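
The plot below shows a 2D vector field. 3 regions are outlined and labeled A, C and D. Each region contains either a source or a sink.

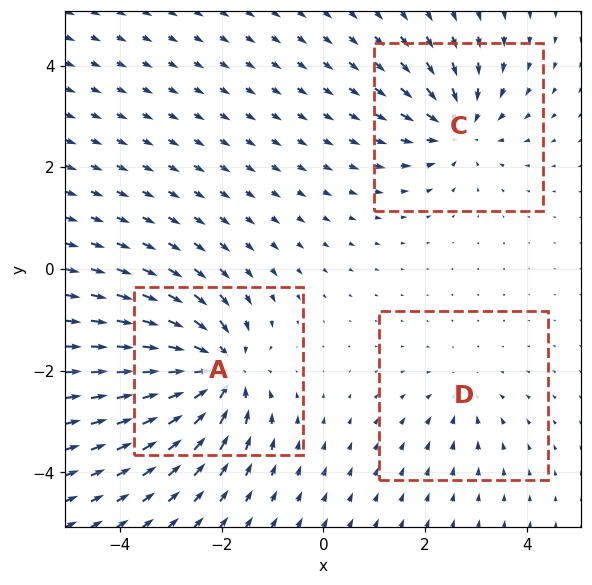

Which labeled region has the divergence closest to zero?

Divergence at each region's feature centre — A: about -6, C: about -4, D: about -2. Region D is closest to zero.

D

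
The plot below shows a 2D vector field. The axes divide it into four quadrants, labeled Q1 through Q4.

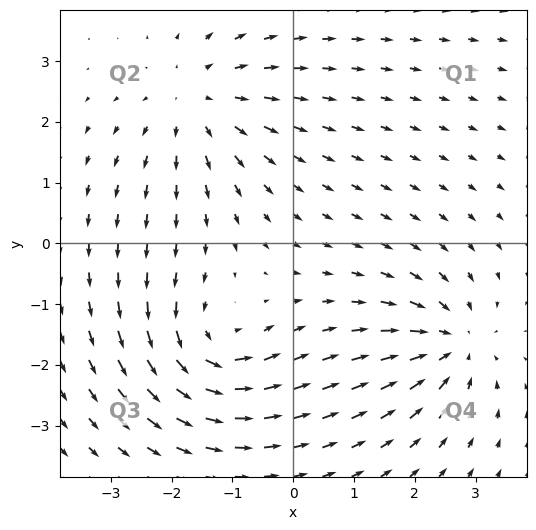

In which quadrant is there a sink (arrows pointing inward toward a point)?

Q4

The sink sits at approximately (2.6, -1.7), which lies in quadrant Q4. The divergence there is about -4, negative as expected for a sink.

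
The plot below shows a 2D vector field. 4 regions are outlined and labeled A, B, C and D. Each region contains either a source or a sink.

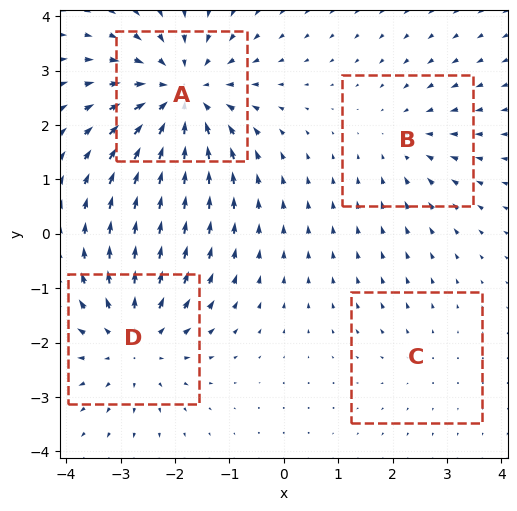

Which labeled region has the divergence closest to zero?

C

Divergence at each region's feature centre — A: about -6, B: about -3, C: about +2, D: about +4. Region C is closest to zero.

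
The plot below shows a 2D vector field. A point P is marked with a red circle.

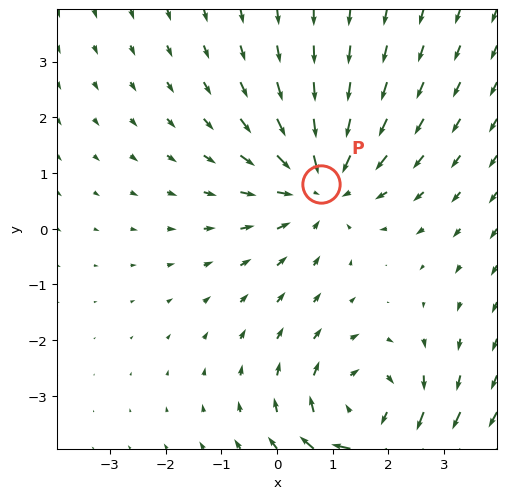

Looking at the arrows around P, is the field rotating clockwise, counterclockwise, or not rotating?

Near P at (0.8, 0.8) the arrows show no circulation. The curl there is ≈0.

not rotating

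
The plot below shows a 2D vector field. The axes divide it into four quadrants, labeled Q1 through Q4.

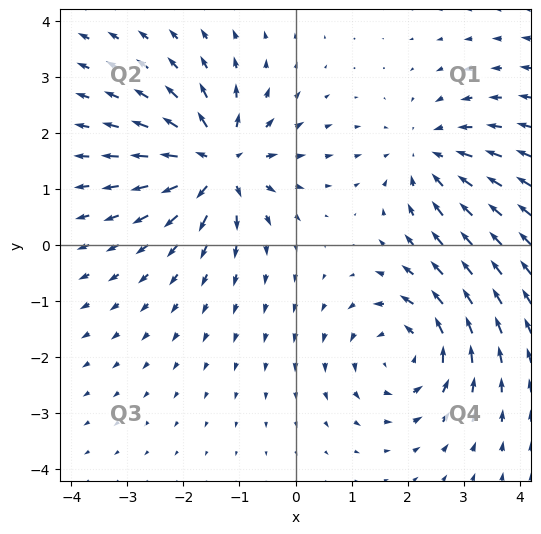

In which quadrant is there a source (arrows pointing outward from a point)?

Q2

The source sits at approximately (-1.4, 1.5), which lies in quadrant Q2. The divergence there is about +5, positive as expected for a source.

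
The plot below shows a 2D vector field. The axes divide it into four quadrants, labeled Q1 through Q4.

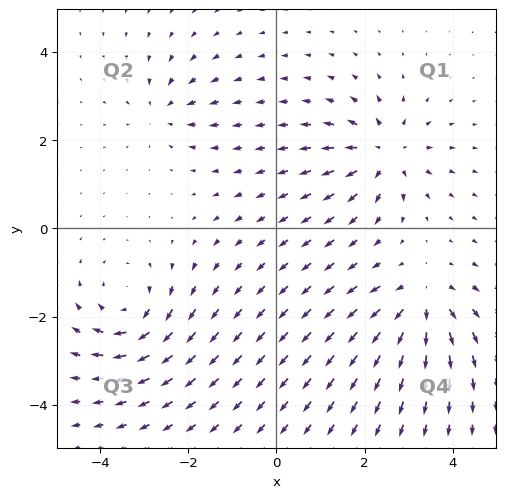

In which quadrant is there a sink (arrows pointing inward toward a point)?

The sink sits at approximately (-2.5, 2.7), which lies in quadrant Q2. The divergence there is about -4, negative as expected for a sink.

Q2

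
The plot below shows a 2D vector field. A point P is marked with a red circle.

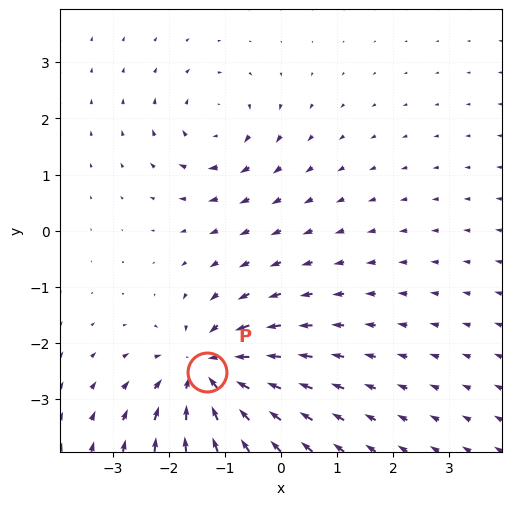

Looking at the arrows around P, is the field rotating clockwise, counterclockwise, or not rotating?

not rotating

Near P at (-1.3, -2.5) the arrows show no circulation. The curl there is ≈0.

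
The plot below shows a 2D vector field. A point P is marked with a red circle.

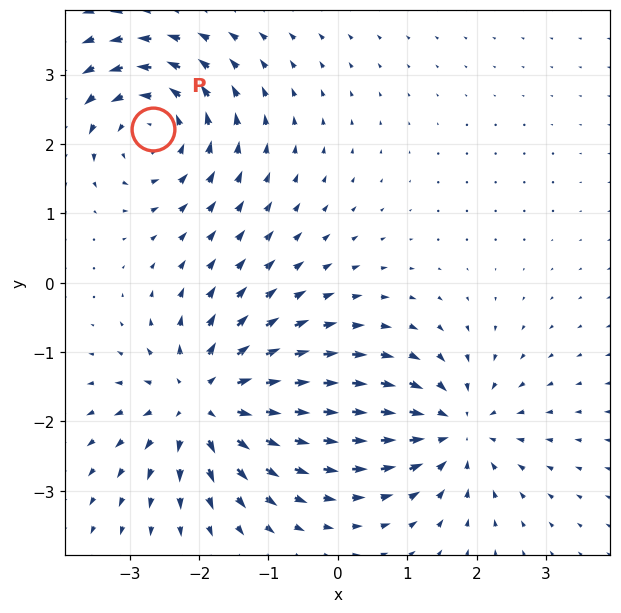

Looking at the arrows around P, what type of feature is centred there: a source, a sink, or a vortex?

vortex

At P (-2.7, 2.2) the arrows circulate counterclockwise. Divergence ≈0, curl about +5 — near-zero divergence with nonzero curl is a vortex.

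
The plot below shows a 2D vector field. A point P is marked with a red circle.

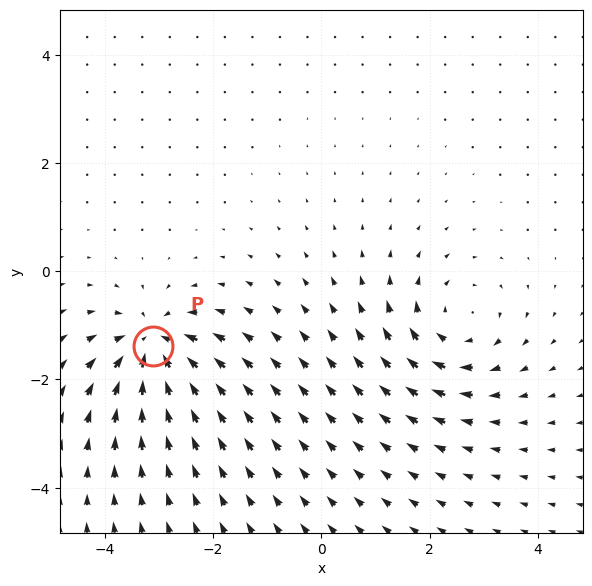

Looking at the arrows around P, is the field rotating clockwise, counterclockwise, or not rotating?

not rotating

Near P at (-3.1, -1.4) the arrows show no circulation. The curl there is ≈0.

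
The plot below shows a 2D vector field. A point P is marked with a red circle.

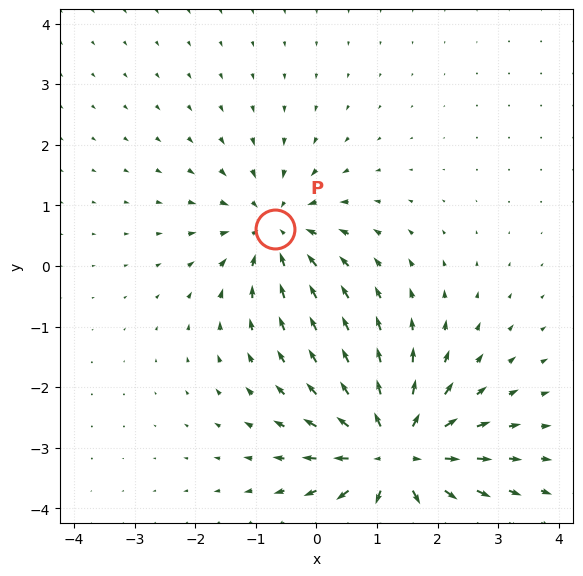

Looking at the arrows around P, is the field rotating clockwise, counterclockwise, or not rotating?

not rotating

Near P at (-0.7, 0.6) the arrows show no circulation. The curl there is ≈0.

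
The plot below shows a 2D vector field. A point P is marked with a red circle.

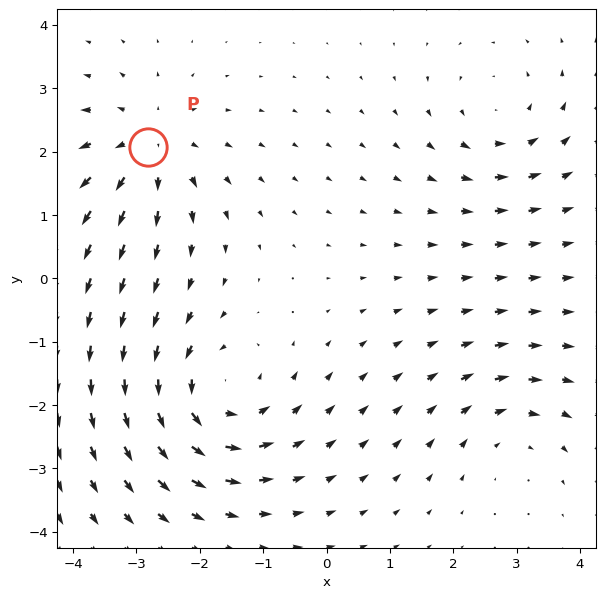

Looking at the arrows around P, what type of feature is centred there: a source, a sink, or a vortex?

At P (-2.8, 2.1) the arrows spread outward. Divergence about +4, curl ≈0 — positive divergence with near-zero curl is a source.

source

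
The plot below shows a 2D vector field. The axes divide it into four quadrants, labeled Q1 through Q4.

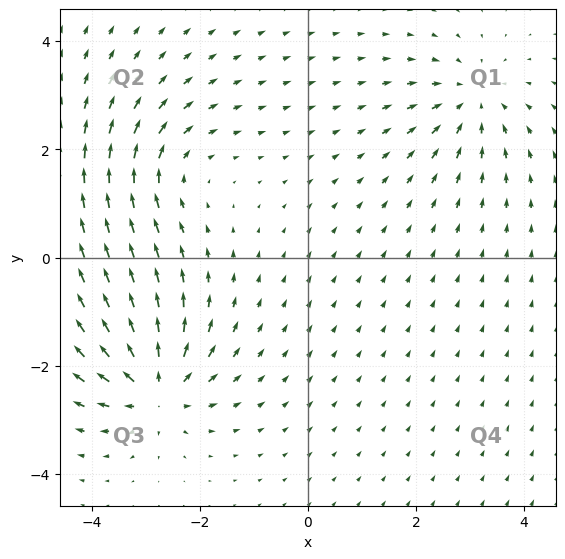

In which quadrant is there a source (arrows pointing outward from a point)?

Q3

The source sits at approximately (-2.8, -2.4), which lies in quadrant Q3. The divergence there is about +7, positive as expected for a source.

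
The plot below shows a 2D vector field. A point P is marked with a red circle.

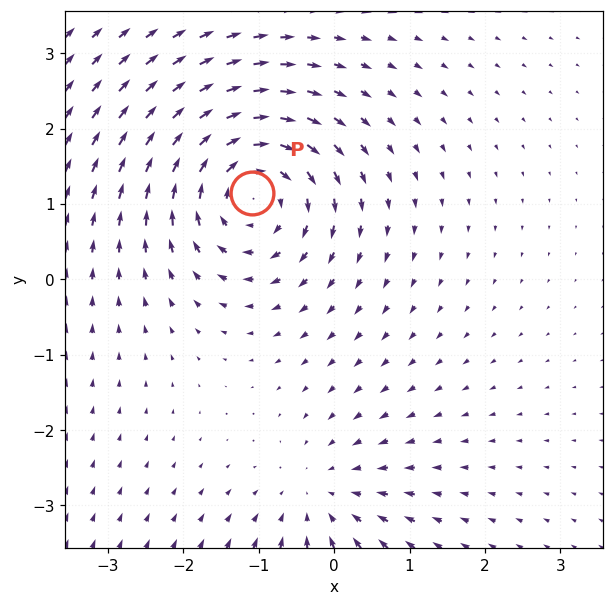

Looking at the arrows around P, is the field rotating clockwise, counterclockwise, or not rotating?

clockwise

Near P at (-1.1, 1.1) the arrows circulate clockwise. The curl (z-component) there is about -5; negative curl means clockwise rotation.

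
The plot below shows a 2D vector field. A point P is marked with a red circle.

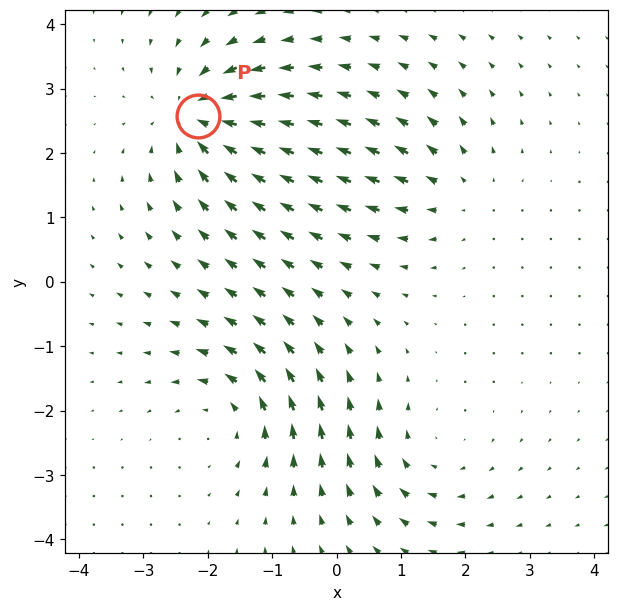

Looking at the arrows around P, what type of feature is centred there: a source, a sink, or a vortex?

At P (-2.2, 2.6) the arrows converge inward. Divergence about -6, curl ≈0 — negative divergence with near-zero curl is a sink.

sink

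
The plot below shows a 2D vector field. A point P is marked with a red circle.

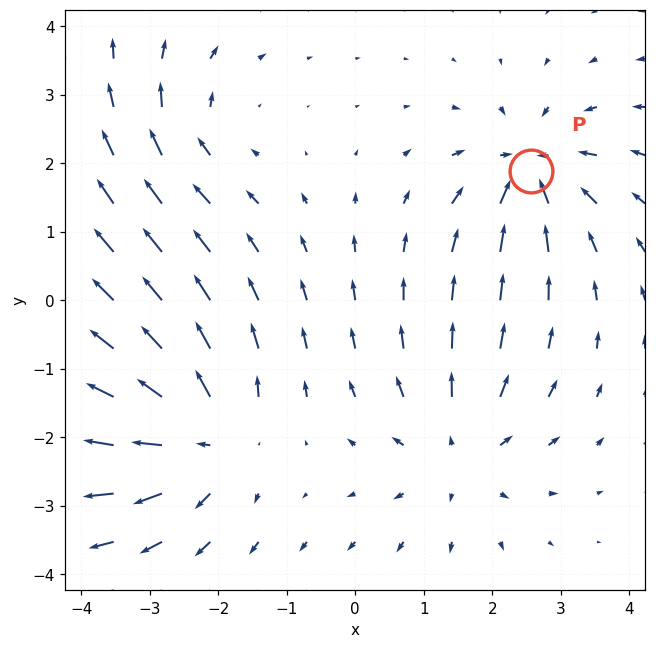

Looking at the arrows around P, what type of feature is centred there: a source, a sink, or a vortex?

At P (2.6, 1.9) the arrows converge inward. Divergence about -5, curl ≈0 — negative divergence with near-zero curl is a sink.

sink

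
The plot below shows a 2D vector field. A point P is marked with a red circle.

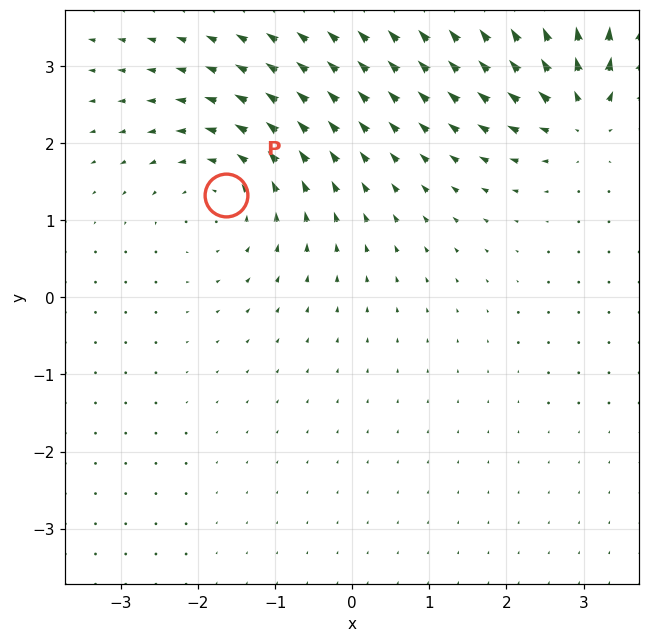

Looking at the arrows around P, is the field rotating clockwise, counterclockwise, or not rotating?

counterclockwise

Near P at (-1.6, 1.3) the arrows circulate counterclockwise. The curl (z-component) there is about +4; positive curl means counterclockwise rotation.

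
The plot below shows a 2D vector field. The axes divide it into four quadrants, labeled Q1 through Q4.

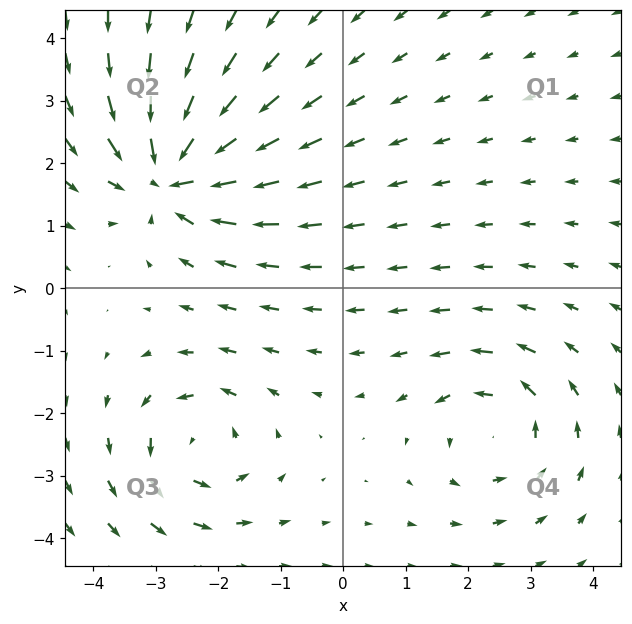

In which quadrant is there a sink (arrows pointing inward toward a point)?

The sink sits at approximately (-2.7, 1.8), which lies in quadrant Q2. The divergence there is about -6, negative as expected for a sink.

Q2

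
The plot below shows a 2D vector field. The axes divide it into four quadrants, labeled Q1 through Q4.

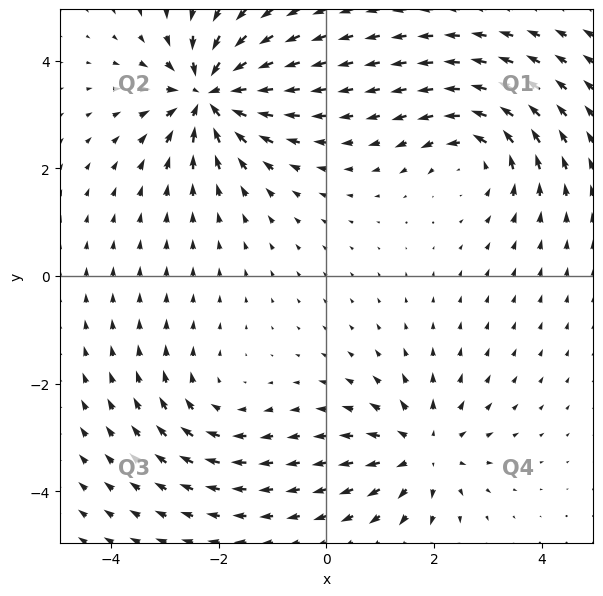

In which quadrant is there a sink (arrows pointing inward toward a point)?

Q2

The sink sits at approximately (-2.2, 3.4), which lies in quadrant Q2. The divergence there is about -6, negative as expected for a sink.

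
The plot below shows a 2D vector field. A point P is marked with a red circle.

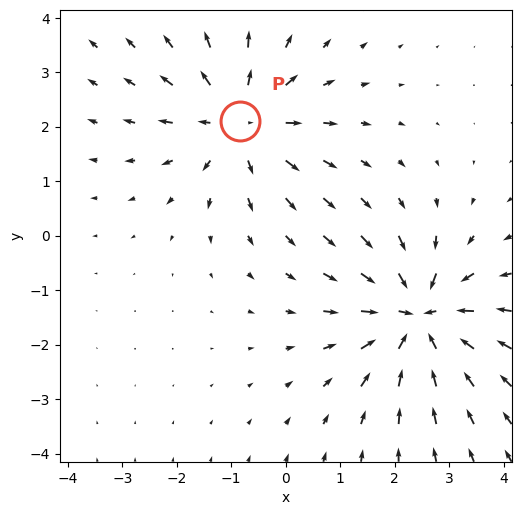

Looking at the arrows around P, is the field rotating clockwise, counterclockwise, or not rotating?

Near P at (-0.8, 2.1) the arrows show no circulation. The curl there is ≈0.

not rotating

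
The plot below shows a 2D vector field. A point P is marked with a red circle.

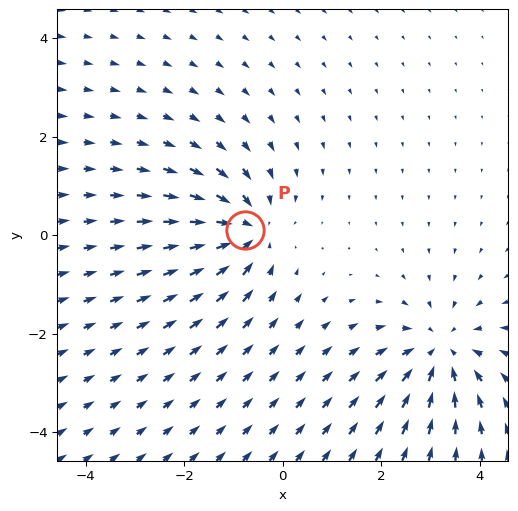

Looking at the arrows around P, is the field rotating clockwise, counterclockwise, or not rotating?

Near P at (-0.8, 0.1) the arrows show no circulation. The curl there is ≈0.

not rotating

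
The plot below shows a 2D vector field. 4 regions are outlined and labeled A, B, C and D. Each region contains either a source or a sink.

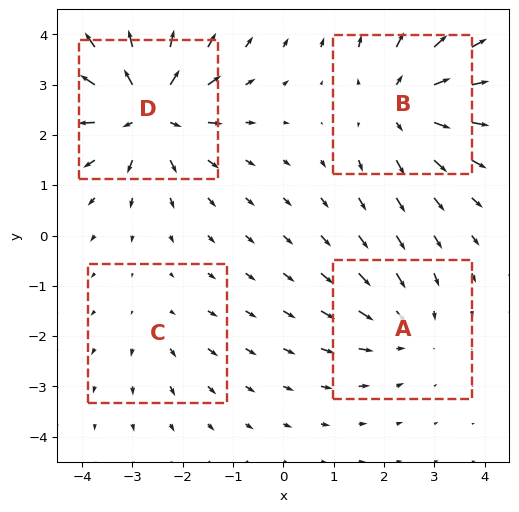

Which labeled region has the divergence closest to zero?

Divergence at each region's feature centre — A: about -4, B: about +5, C: about +2, D: about +7. Region C is closest to zero.

C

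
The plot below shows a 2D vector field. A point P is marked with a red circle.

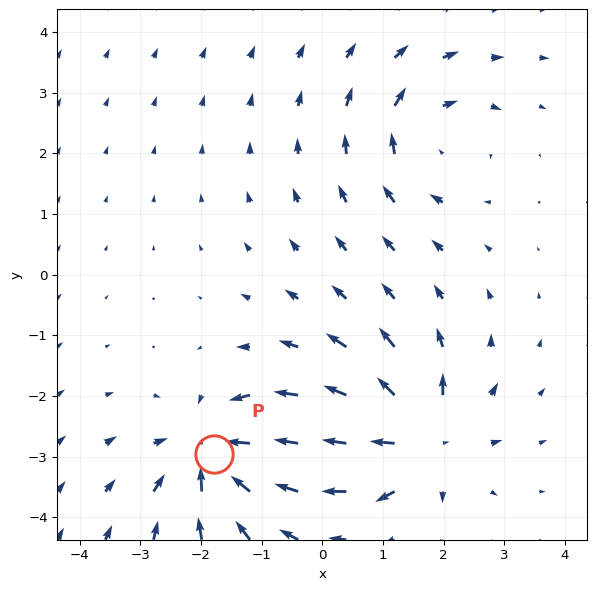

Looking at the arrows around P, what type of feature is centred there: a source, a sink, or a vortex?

sink

At P (-1.8, -3.0) the arrows converge inward. Divergence about -6, curl ≈0 — negative divergence with near-zero curl is a sink.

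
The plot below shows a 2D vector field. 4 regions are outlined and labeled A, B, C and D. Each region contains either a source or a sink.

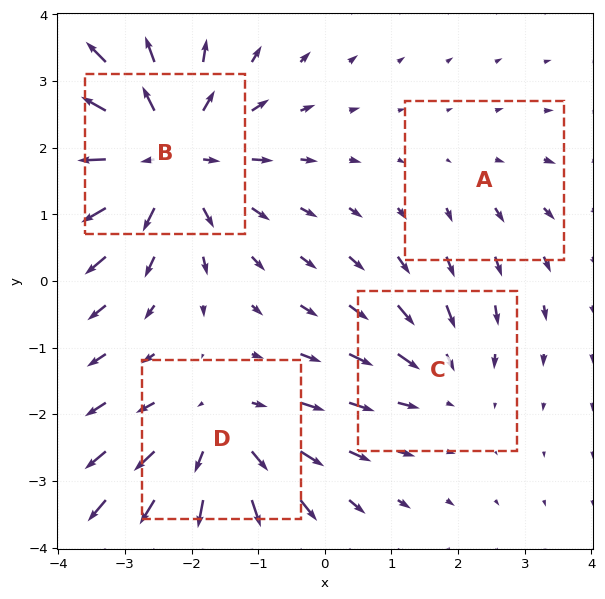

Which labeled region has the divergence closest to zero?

Divergence at each region's feature centre — A: about +2, B: about +6, C: about -3, D: about +4. Region A is closest to zero.

A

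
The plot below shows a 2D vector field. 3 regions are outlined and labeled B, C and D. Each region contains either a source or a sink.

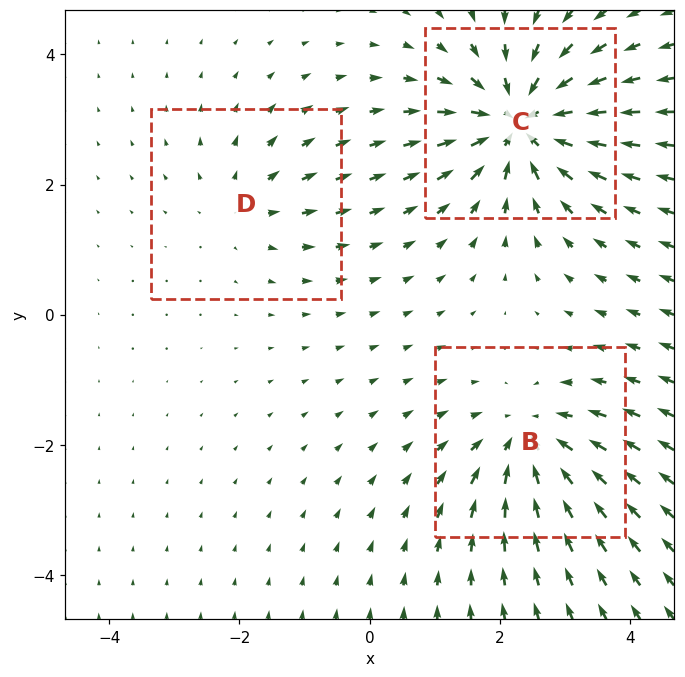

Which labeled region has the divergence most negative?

Divergence at each region's feature centre — B: about -4, C: about -5, D: about +2. Region C is most negative.

C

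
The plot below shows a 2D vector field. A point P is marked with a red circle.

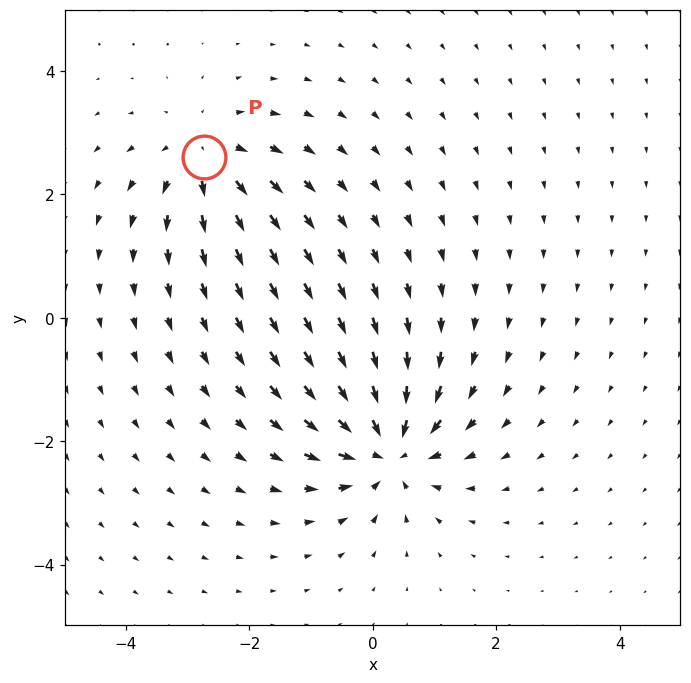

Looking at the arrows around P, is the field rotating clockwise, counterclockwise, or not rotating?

Near P at (-2.7, 2.6) the arrows show no circulation. The curl there is ≈0.

not rotating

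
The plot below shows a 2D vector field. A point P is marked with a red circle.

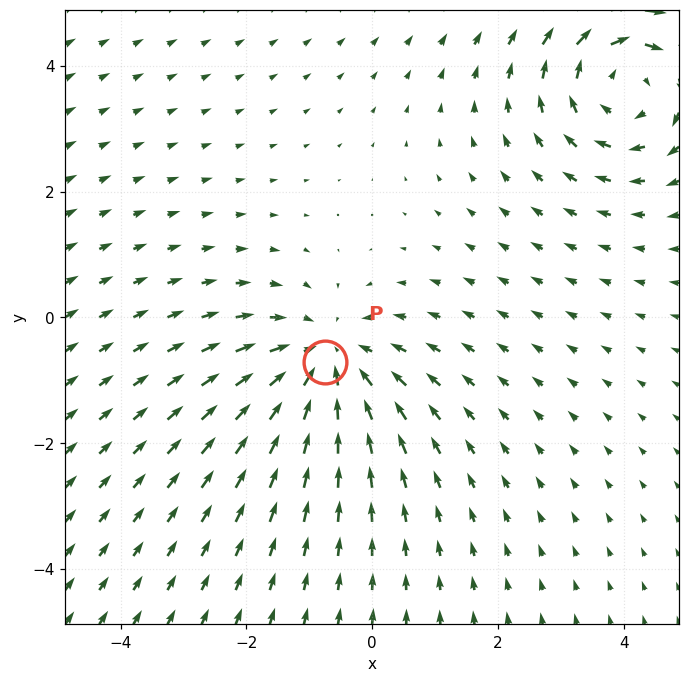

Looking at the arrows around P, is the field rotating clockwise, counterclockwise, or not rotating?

Near P at (-0.7, -0.7) the arrows show no circulation. The curl there is ≈0.

not rotating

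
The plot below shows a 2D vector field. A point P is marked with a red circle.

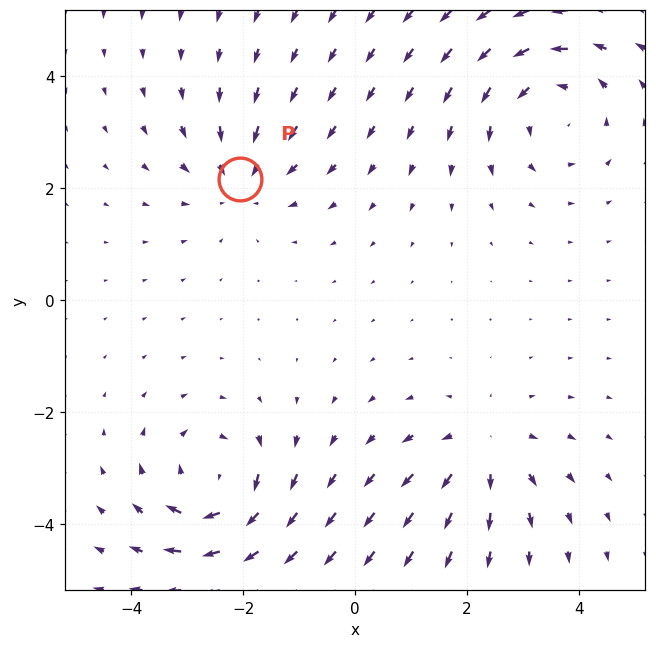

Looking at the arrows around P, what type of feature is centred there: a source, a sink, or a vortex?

At P (-2.1, 2.2) the arrows converge inward. Divergence about -3, curl ≈0 — negative divergence with near-zero curl is a sink.

sink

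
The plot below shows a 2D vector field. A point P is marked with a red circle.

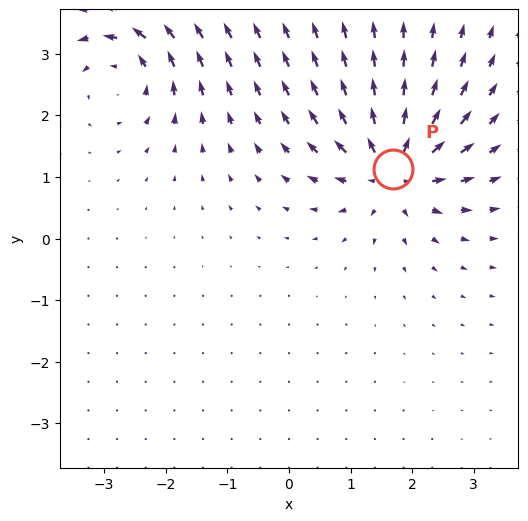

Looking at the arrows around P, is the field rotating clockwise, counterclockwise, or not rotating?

not rotating

Near P at (1.7, 1.1) the arrows show no circulation. The curl there is ≈0.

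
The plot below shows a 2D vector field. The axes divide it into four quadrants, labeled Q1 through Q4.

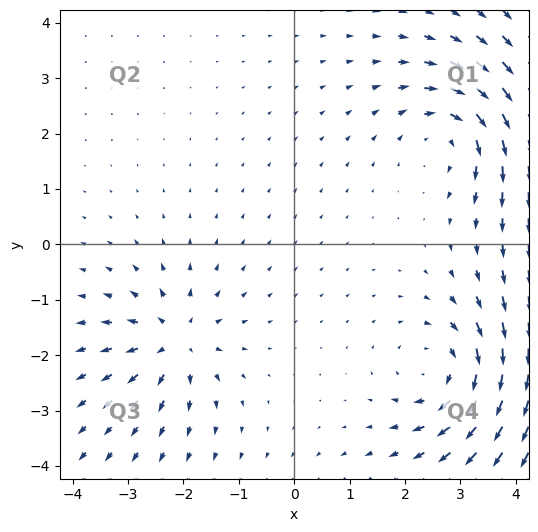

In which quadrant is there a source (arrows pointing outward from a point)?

The source sits at approximately (-2.2, -1.7), which lies in quadrant Q3. The divergence there is about +4, positive as expected for a source.

Q3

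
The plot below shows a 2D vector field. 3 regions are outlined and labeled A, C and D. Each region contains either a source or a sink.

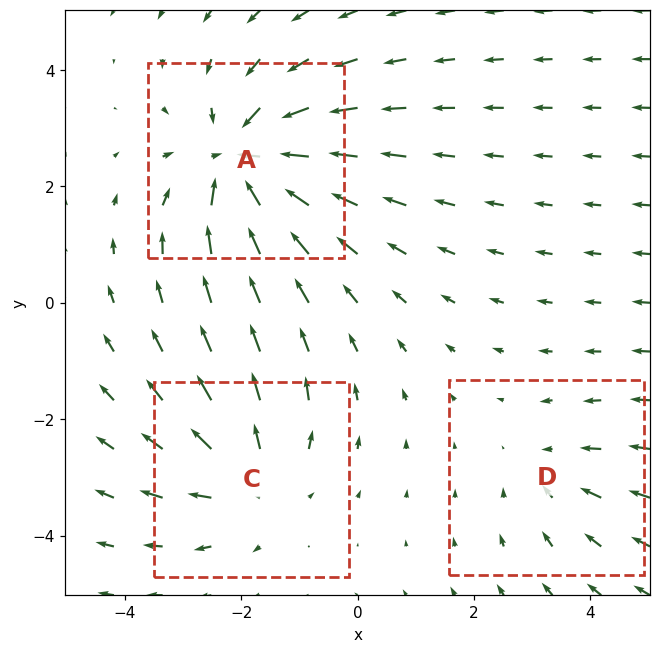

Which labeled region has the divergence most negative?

Divergence at each region's feature centre — A: about -5, C: about +3, D: about -2. Region A is most negative.

A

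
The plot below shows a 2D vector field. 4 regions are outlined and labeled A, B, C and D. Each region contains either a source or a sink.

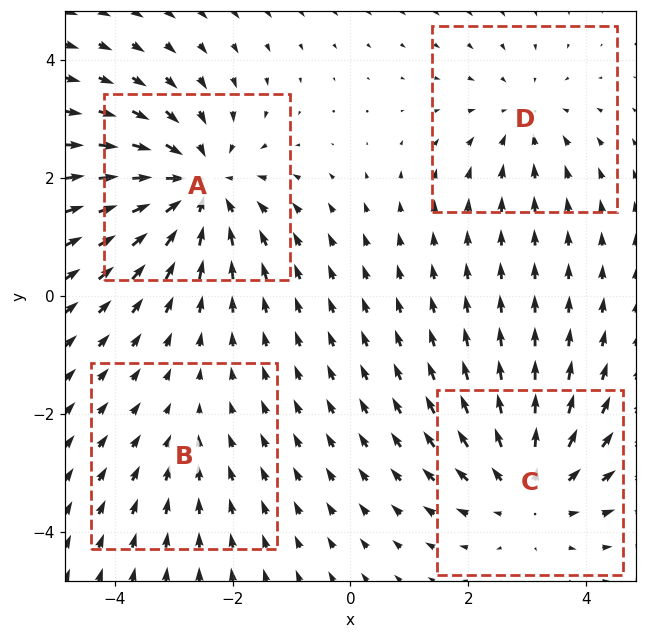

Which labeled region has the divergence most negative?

Divergence at each region's feature centre — A: about -6, B: about -2, C: about +4, D: about -3. Region A is most negative.

A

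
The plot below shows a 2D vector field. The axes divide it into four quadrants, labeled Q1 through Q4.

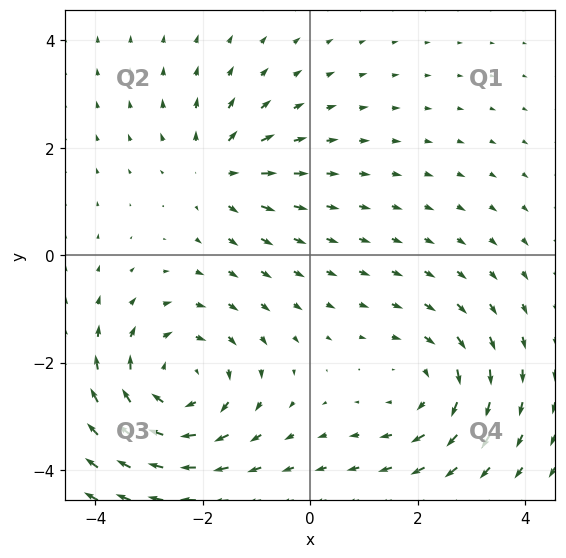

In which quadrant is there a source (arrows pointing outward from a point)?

The source sits at approximately (-1.7, 1.6), which lies in quadrant Q2. The divergence there is about +3, positive as expected for a source.

Q2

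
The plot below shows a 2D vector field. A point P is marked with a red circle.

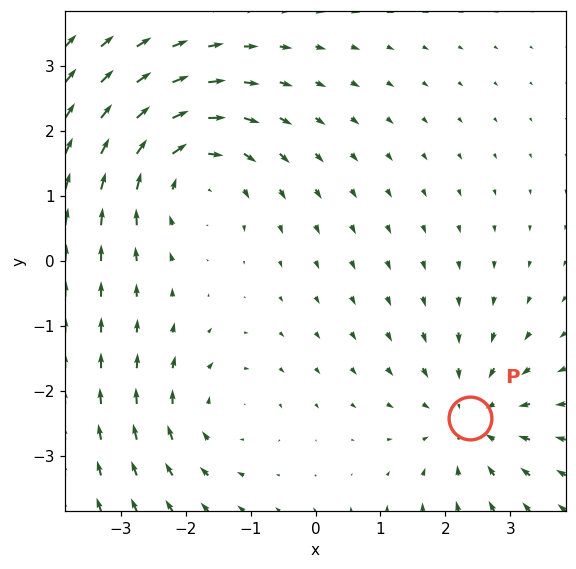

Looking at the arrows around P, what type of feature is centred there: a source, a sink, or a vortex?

At P (2.4, -2.4) the arrows converge inward. Divergence about -4, curl ≈0 — negative divergence with near-zero curl is a sink.

sink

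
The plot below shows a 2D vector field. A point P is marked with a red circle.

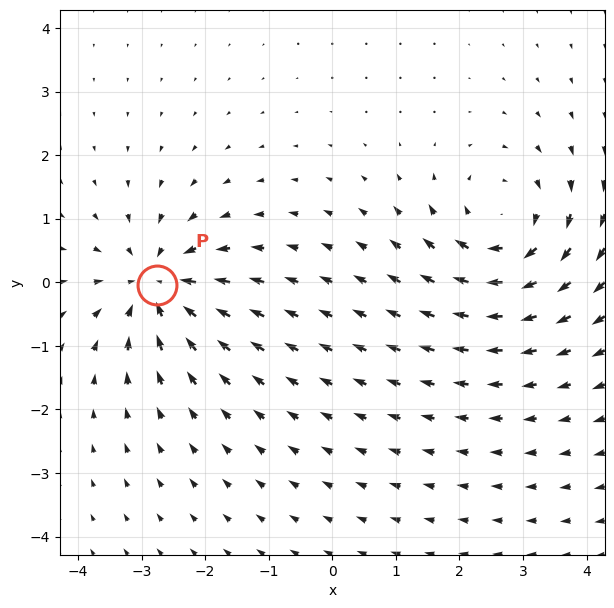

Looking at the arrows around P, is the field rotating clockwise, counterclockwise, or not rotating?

Near P at (-2.8, -0.0) the arrows show no circulation. The curl there is ≈0.

not rotating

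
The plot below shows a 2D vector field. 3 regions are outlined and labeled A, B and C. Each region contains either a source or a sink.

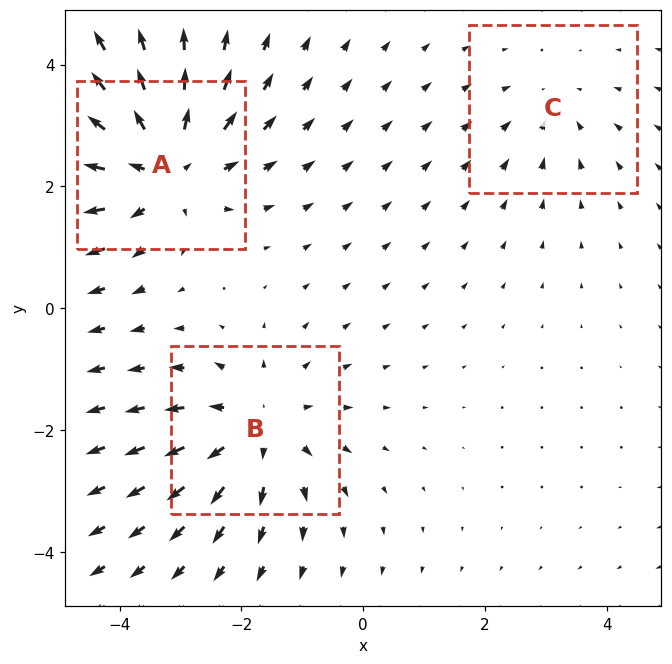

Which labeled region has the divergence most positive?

Divergence at each region's feature centre — A: about +4, B: about +3, C: about -2. Region A is most positive.

A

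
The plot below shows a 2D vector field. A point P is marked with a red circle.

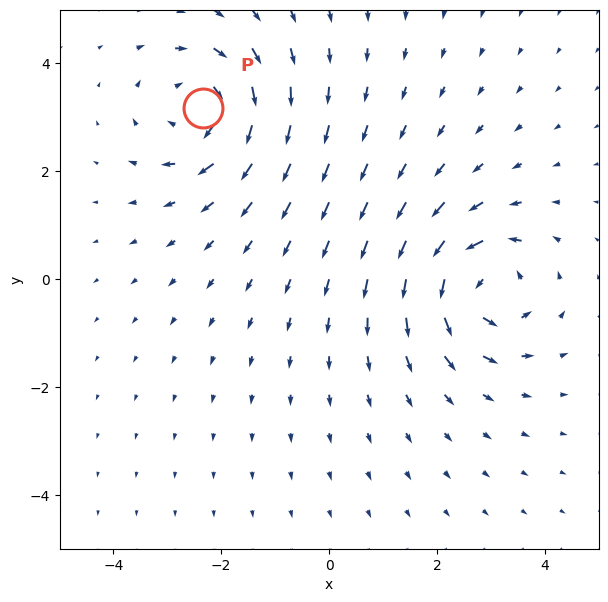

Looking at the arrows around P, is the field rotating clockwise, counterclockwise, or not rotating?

Near P at (-2.3, 3.2) the arrows circulate clockwise. The curl (z-component) there is about -5; negative curl means clockwise rotation.

clockwise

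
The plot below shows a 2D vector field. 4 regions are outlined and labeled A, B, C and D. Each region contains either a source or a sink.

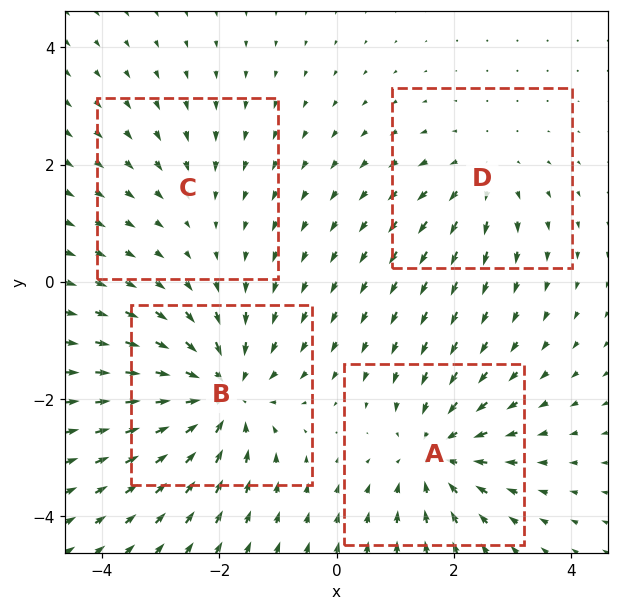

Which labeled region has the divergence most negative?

B

Divergence at each region's feature centre — A: about -5, B: about -6, C: about -2, D: about +3. Region B is most negative.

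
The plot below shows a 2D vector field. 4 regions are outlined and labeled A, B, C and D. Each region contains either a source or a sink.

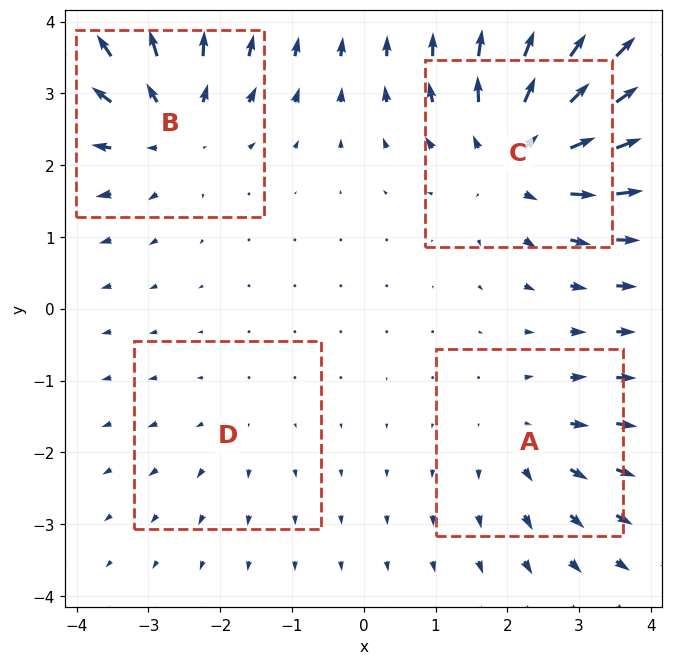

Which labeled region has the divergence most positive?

Divergence at each region's feature centre — A: about +3, B: about +5, C: about +6, D: about +2. Region C is most positive.

C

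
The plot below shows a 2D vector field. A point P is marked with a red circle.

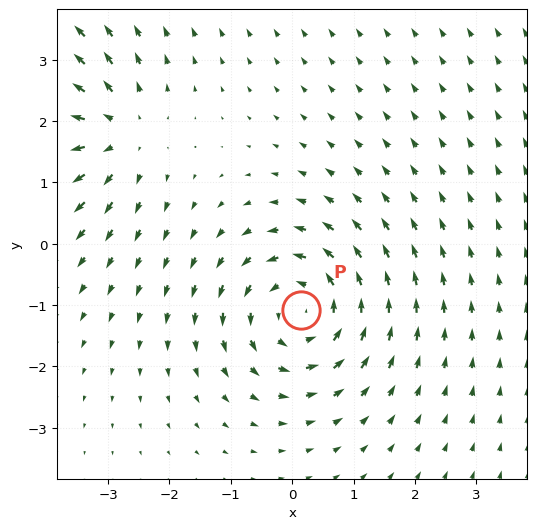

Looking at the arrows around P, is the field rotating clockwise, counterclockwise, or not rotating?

counterclockwise

Near P at (0.1, -1.1) the arrows circulate counterclockwise. The curl (z-component) there is about +4; positive curl means counterclockwise rotation.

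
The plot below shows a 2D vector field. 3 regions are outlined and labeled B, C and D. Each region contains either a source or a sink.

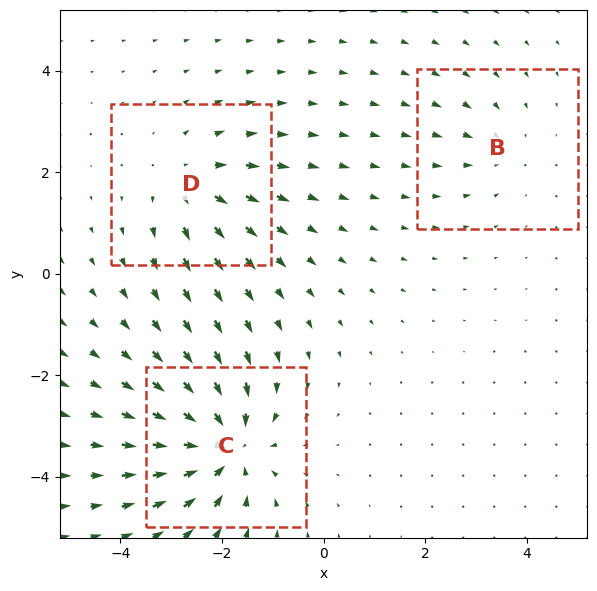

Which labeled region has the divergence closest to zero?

B

Divergence at each region's feature centre — B: about -2, C: about -5, D: about +3. Region B is closest to zero.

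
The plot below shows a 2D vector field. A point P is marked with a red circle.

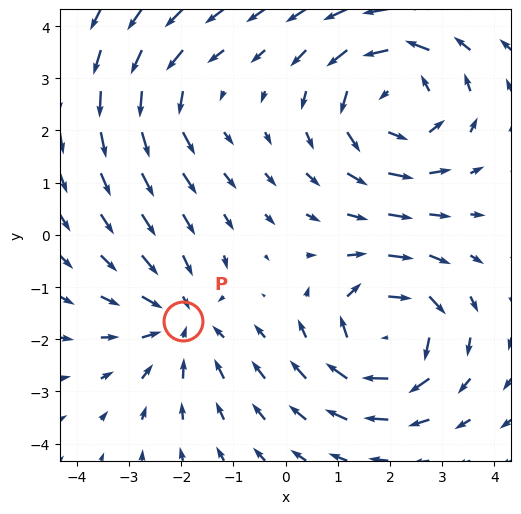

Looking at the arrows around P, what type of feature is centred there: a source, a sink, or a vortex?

At P (-2.0, -1.6) the arrows converge inward. Divergence about -3, curl ≈0 — negative divergence with near-zero curl is a sink.

sink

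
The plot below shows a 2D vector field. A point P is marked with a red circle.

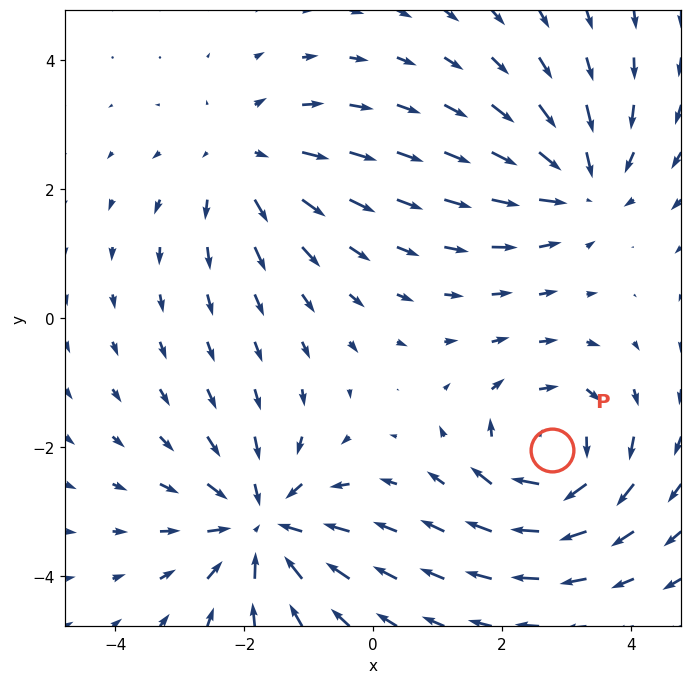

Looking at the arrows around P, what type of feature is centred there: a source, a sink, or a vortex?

At P (2.8, -2.0) the arrows circulate clockwise. Divergence ≈0, curl about -5 — near-zero divergence with nonzero curl is a vortex.

vortex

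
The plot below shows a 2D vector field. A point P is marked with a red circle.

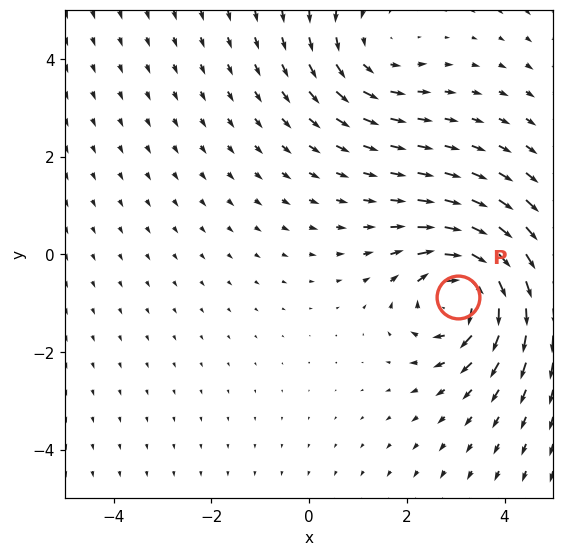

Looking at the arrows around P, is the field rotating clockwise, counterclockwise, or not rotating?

Near P at (3.1, -0.9) the arrows circulate clockwise. The curl (z-component) there is about -6; negative curl means clockwise rotation.

clockwise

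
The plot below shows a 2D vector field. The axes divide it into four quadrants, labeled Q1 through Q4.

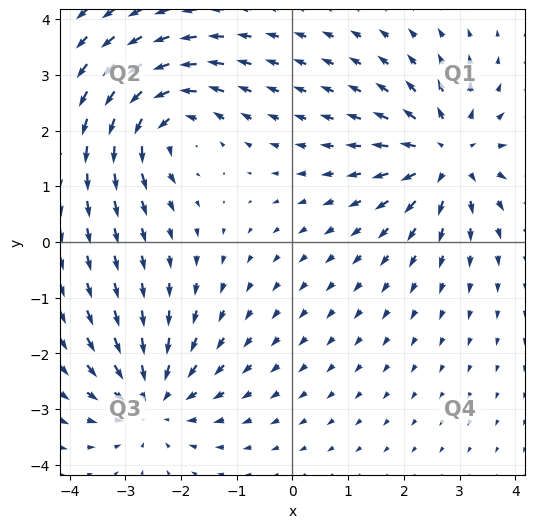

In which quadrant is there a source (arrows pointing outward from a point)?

The source sits at approximately (2.8, 1.5), which lies in quadrant Q1. The divergence there is about +5, positive as expected for a source.

Q1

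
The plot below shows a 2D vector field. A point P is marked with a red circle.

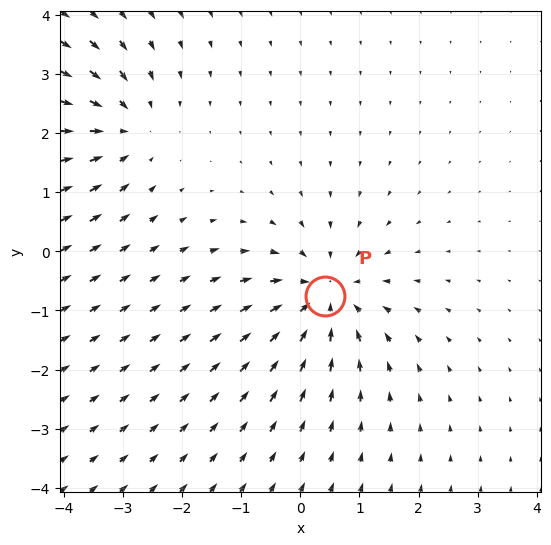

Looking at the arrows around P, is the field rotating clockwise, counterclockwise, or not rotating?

not rotating

Near P at (0.4, -0.8) the arrows show no circulation. The curl there is ≈0.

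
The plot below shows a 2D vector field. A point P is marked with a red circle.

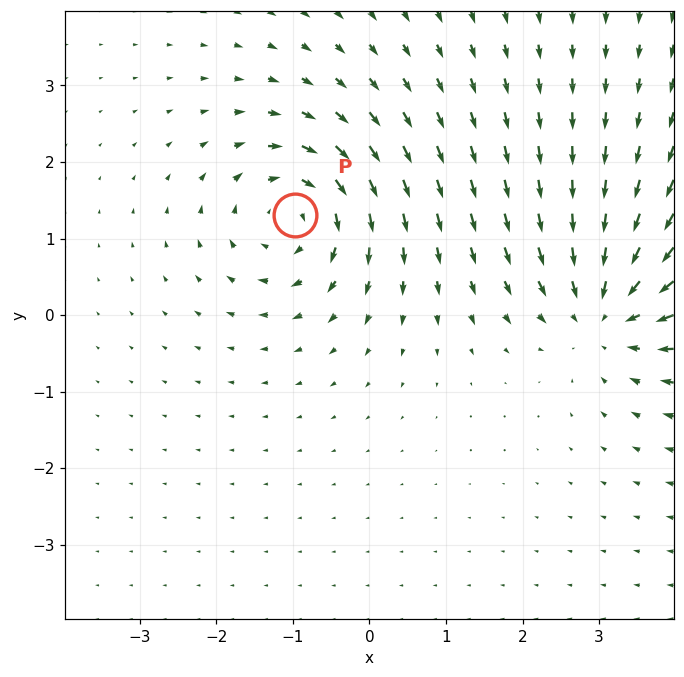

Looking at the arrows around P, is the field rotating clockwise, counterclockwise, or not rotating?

clockwise

Near P at (-1.0, 1.3) the arrows circulate clockwise. The curl (z-component) there is about -4; negative curl means clockwise rotation.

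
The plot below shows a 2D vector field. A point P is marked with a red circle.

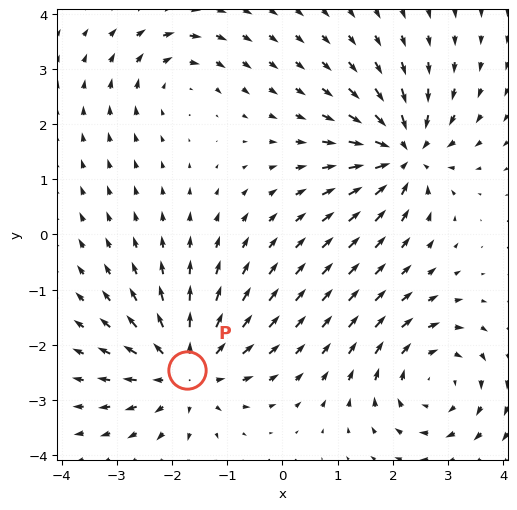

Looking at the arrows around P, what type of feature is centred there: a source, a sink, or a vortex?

source

At P (-1.7, -2.5) the arrows spread outward. Divergence about +5, curl ≈0 — positive divergence with near-zero curl is a source.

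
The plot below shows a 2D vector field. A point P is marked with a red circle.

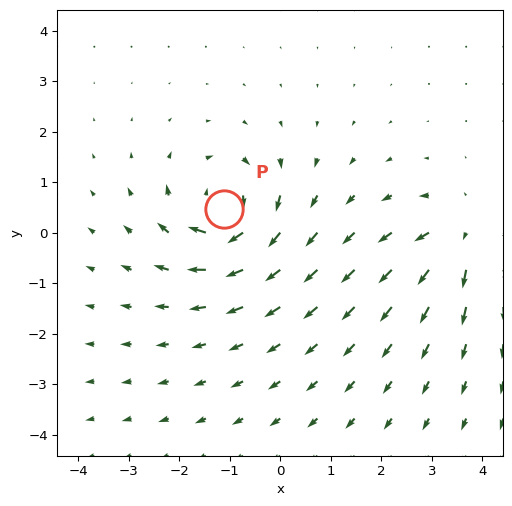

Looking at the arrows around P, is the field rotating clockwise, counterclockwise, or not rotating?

clockwise

Near P at (-1.1, 0.5) the arrows circulate clockwise. The curl (z-component) there is about -6; negative curl means clockwise rotation.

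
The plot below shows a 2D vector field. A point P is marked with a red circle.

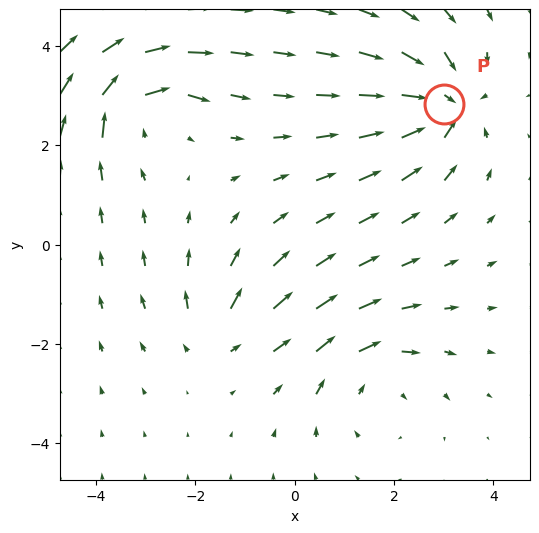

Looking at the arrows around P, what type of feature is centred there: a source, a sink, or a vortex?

sink

At P (3.0, 2.8) the arrows converge inward. Divergence about -6, curl ≈0 — negative divergence with near-zero curl is a sink.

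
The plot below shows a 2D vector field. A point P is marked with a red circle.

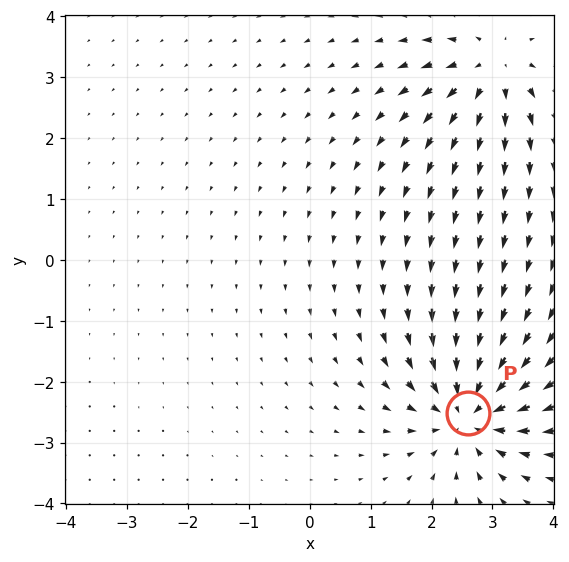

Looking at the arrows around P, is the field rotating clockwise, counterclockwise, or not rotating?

Near P at (2.6, -2.5) the arrows show no circulation. The curl there is ≈0.

not rotating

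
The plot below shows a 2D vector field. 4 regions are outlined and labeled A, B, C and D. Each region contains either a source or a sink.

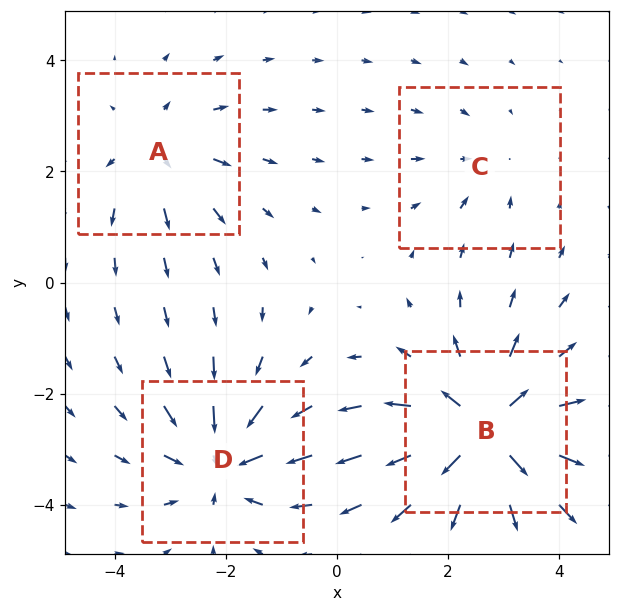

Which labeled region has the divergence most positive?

Divergence at each region's feature centre — A: about +3, B: about +6, C: about -2, D: about -5. Region B is most positive.

B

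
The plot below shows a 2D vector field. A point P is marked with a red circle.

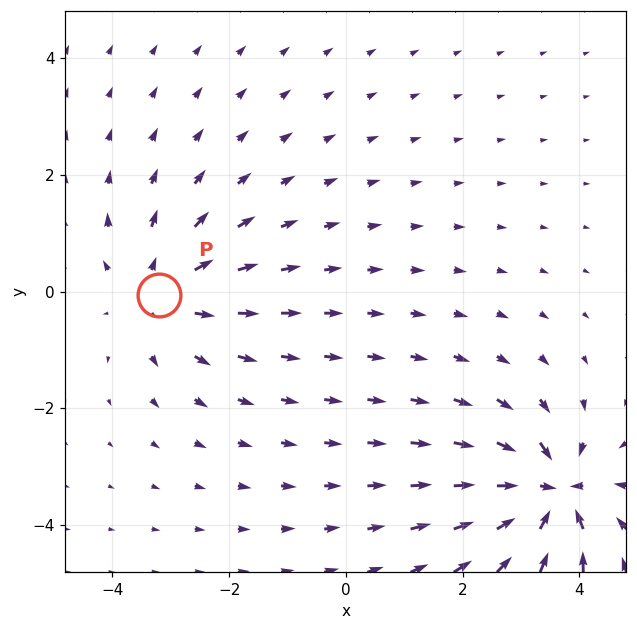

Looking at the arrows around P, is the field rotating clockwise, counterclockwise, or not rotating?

Near P at (-3.2, -0.1) the arrows show no circulation. The curl there is ≈0.

not rotating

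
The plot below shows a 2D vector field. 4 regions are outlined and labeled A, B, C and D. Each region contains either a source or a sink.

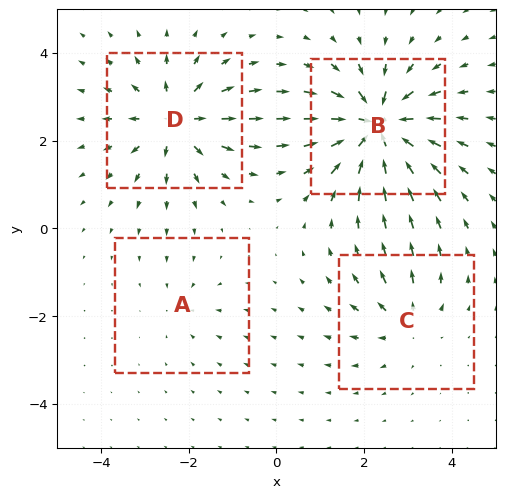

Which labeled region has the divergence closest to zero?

Divergence at each region's feature centre — A: about -2, B: about -9, C: about +4, D: about +6. Region A is closest to zero.

A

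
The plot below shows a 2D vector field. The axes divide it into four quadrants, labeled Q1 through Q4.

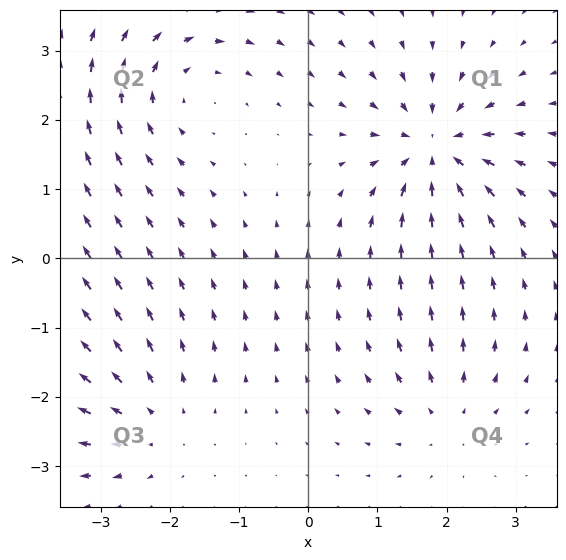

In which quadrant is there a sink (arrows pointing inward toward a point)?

The sink sits at approximately (1.8, 1.6), which lies in quadrant Q1. The divergence there is about -7, negative as expected for a sink.

Q1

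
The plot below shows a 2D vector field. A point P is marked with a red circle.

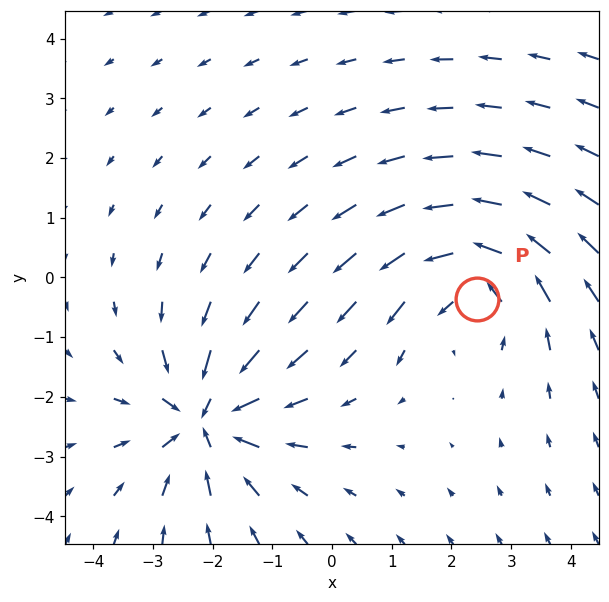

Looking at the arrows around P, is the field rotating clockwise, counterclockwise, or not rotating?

Near P at (2.4, -0.4) the arrows circulate counterclockwise. The curl (z-component) there is about +4; positive curl means counterclockwise rotation.

counterclockwise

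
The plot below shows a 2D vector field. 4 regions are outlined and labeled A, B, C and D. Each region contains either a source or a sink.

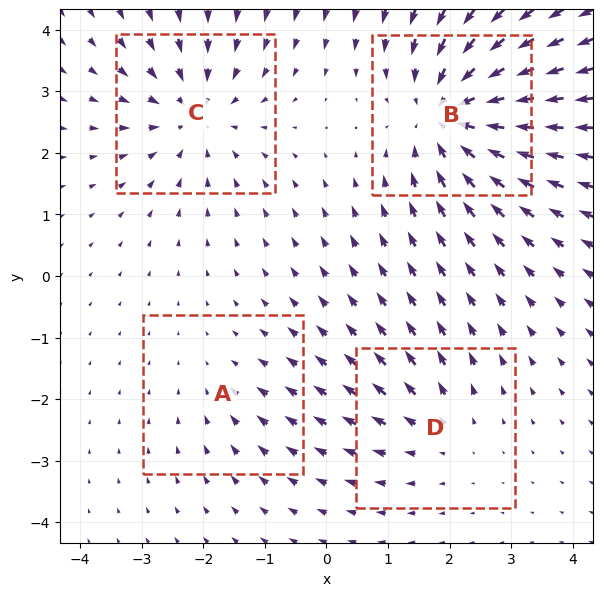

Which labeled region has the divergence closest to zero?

Divergence at each region's feature centre — A: about -2, B: about -7, C: about -5, D: about +3. Region A is closest to zero.

A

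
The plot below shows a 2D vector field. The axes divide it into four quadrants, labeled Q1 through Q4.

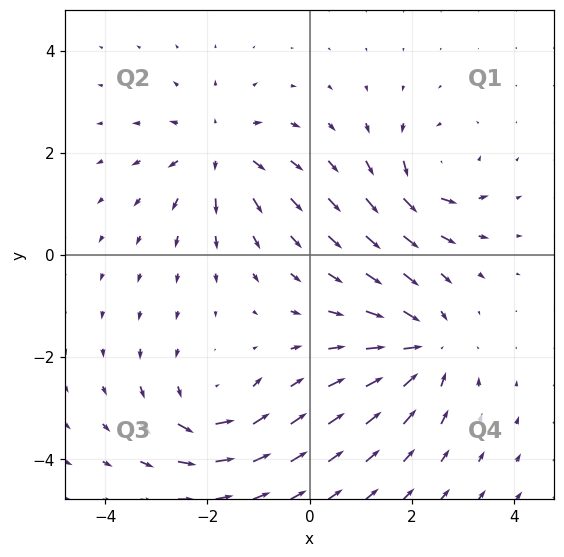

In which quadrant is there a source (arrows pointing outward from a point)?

The source sits at approximately (-1.8, 2.0), which lies in quadrant Q2. The divergence there is about +4, positive as expected for a source.

Q2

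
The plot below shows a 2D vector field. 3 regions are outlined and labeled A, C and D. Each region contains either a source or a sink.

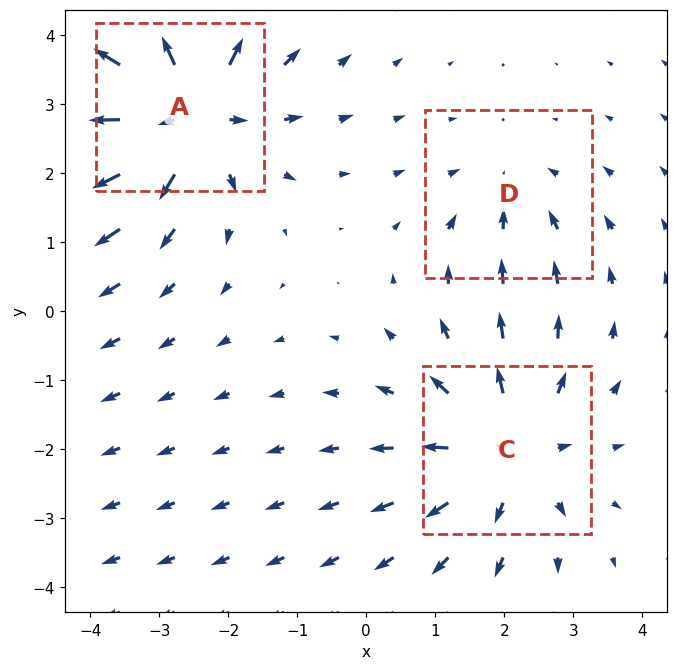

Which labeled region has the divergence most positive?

Divergence at each region's feature centre — A: about +4, C: about +3, D: about -2. Region A is most positive.

A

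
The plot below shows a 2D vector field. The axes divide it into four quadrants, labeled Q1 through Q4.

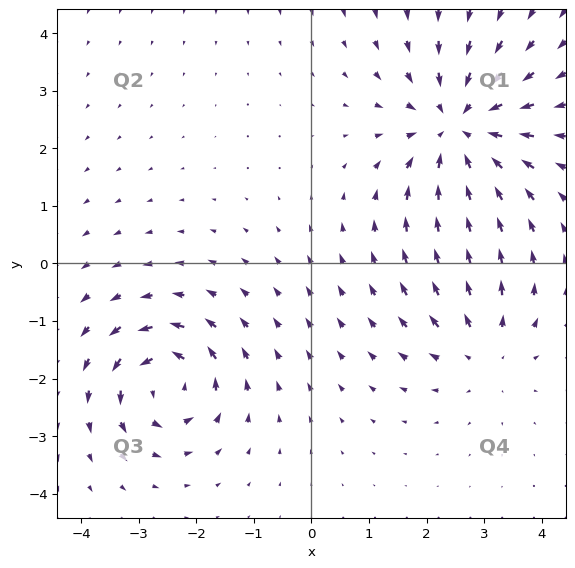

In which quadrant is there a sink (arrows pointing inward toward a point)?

The sink sits at approximately (2.6, 2.3), which lies in quadrant Q1. The divergence there is about -4, negative as expected for a sink.

Q1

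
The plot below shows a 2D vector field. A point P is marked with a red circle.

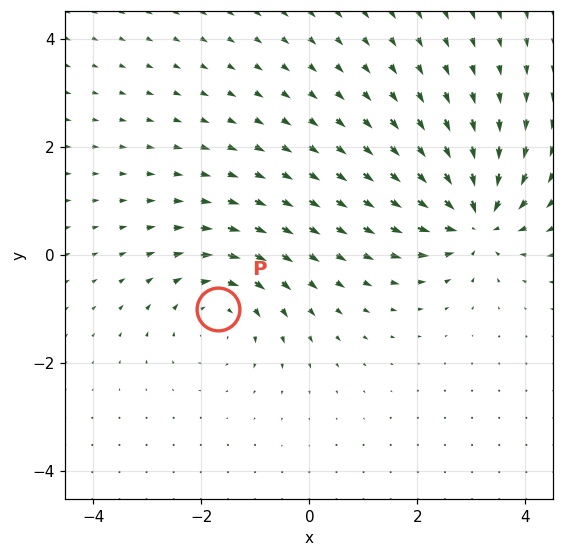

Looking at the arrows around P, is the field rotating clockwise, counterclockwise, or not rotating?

Near P at (-1.7, -1.0) the arrows circulate clockwise. The curl (z-component) there is about -2; negative curl means clockwise rotation.

clockwise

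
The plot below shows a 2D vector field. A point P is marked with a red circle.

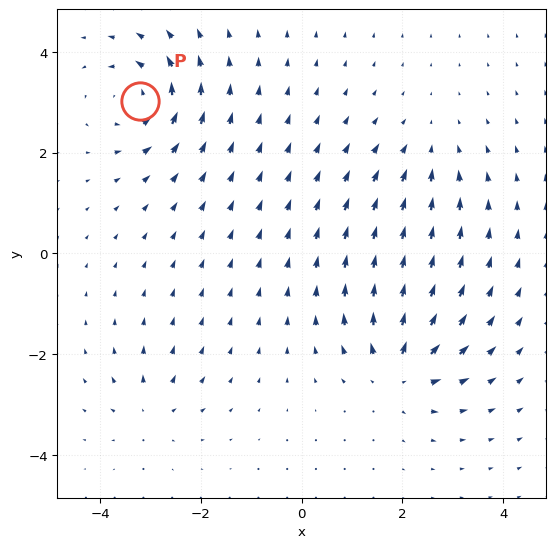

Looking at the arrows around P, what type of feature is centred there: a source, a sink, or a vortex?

At P (-3.2, 3.0) the arrows circulate counterclockwise. Divergence ≈0, curl about +6 — near-zero divergence with nonzero curl is a vortex.

vortex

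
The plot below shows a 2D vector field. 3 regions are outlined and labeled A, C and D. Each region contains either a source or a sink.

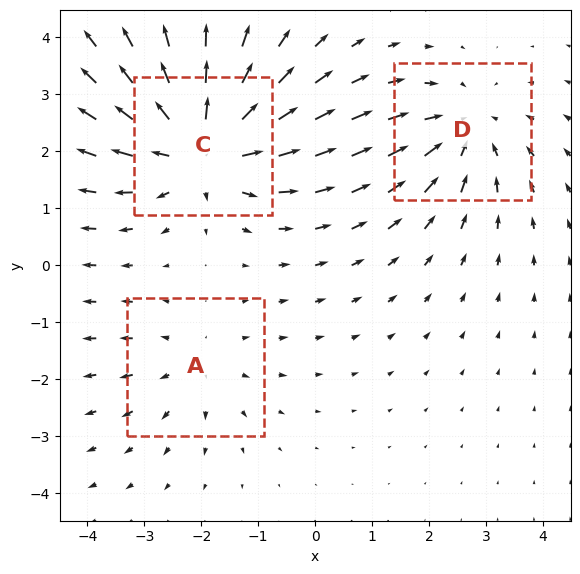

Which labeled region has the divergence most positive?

Divergence at each region's feature centre — A: about +2, C: about +4, D: about -3. Region C is most positive.

C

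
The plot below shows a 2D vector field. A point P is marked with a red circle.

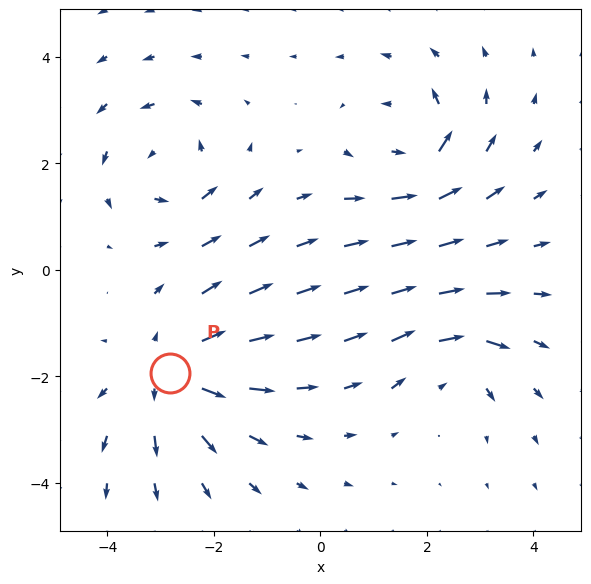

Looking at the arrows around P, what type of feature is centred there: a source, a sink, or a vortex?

source

At P (-2.8, -1.9) the arrows spread outward. Divergence about +4, curl ≈0 — positive divergence with near-zero curl is a source.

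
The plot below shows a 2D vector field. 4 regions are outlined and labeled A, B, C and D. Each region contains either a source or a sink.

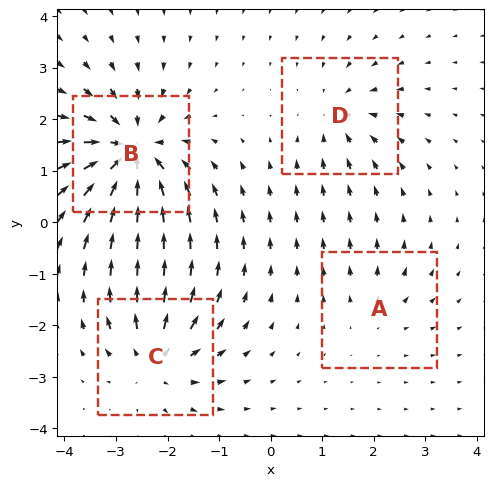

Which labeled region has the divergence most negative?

Divergence at each region's feature centre — A: about +2, B: about -8, C: about +5, D: about -4. Region B is most negative.

B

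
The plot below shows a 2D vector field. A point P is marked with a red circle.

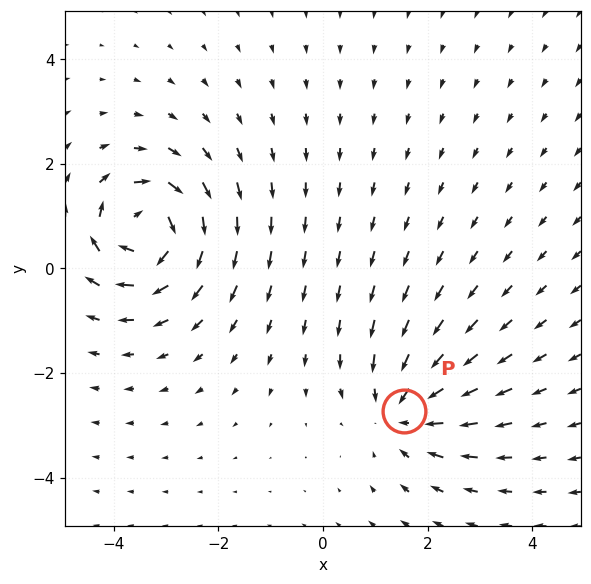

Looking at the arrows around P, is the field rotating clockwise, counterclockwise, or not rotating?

not rotating

Near P at (1.5, -2.7) the arrows show no circulation. The curl there is ≈0.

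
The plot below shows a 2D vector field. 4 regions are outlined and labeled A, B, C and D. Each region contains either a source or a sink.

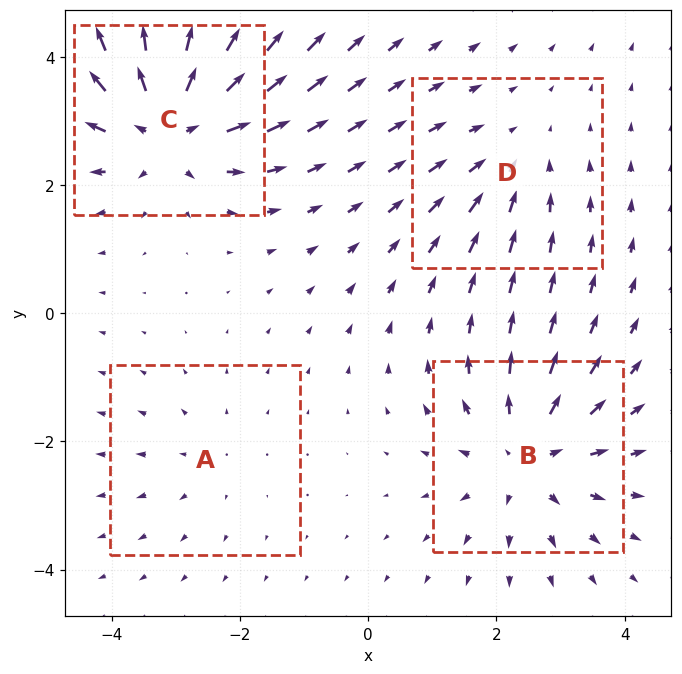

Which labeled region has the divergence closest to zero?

A

Divergence at each region's feature centre — A: about +2, B: about +5, C: about +7, D: about -3. Region A is closest to zero.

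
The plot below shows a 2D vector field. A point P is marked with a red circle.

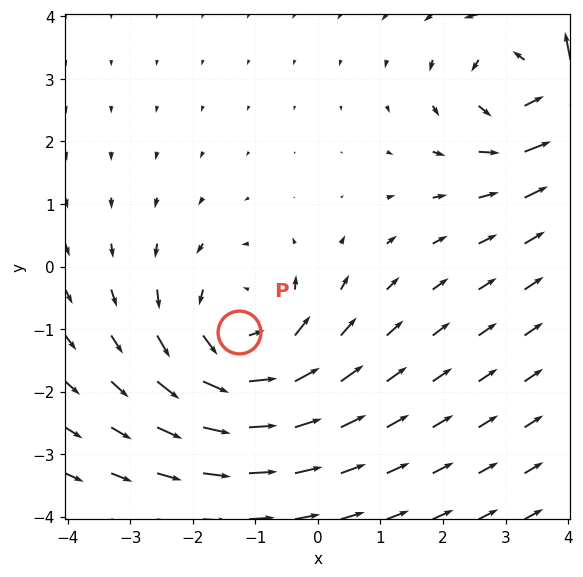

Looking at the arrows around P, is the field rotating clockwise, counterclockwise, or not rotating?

counterclockwise

Near P at (-1.3, -1.0) the arrows circulate counterclockwise. The curl (z-component) there is about +4; positive curl means counterclockwise rotation.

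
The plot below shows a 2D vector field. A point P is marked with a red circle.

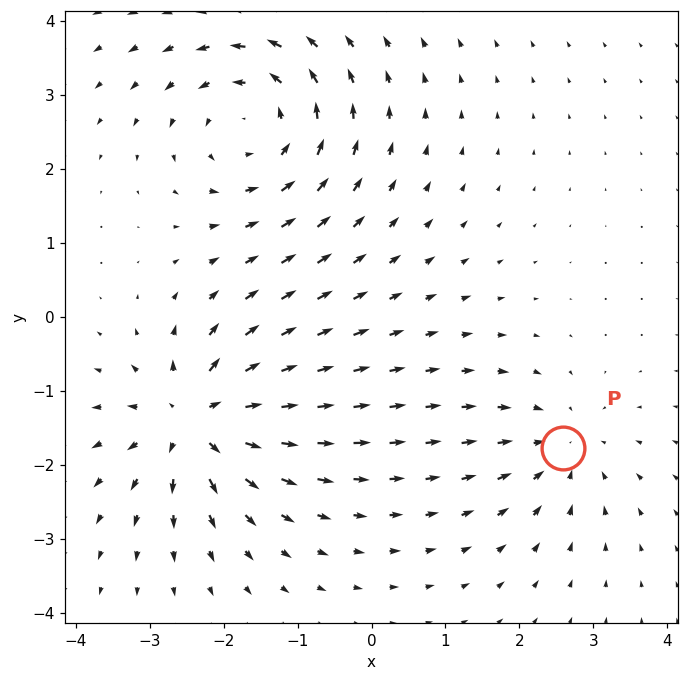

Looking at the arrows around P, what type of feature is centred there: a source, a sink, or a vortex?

At P (2.6, -1.8) the arrows converge inward. Divergence about -3, curl ≈0 — negative divergence with near-zero curl is a sink.

sink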